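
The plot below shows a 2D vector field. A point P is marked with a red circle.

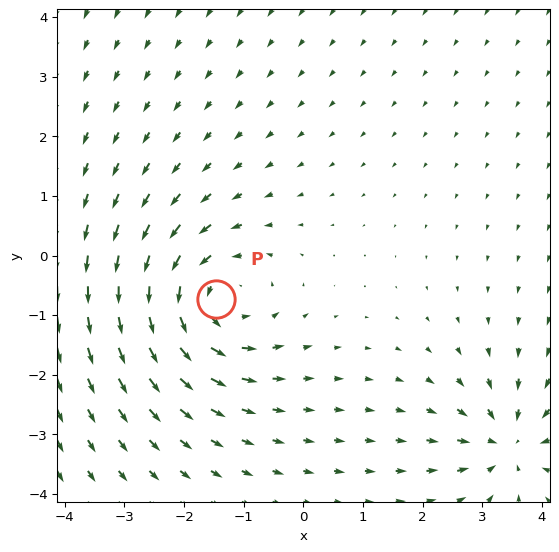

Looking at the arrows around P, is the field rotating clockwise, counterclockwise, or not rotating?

counterclockwise

Near P at (-1.5, -0.7) the arrows circulate counterclockwise. The curl (z-component) there is about +4; positive curl means counterclockwise rotation.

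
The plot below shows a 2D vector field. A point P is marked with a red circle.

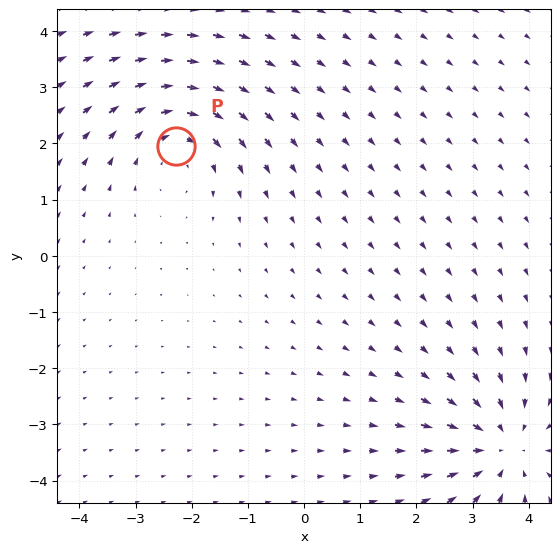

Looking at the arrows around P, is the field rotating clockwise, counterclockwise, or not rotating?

Near P at (-2.3, 2.0) the arrows circulate clockwise. The curl (z-component) there is about -3; negative curl means clockwise rotation.

clockwise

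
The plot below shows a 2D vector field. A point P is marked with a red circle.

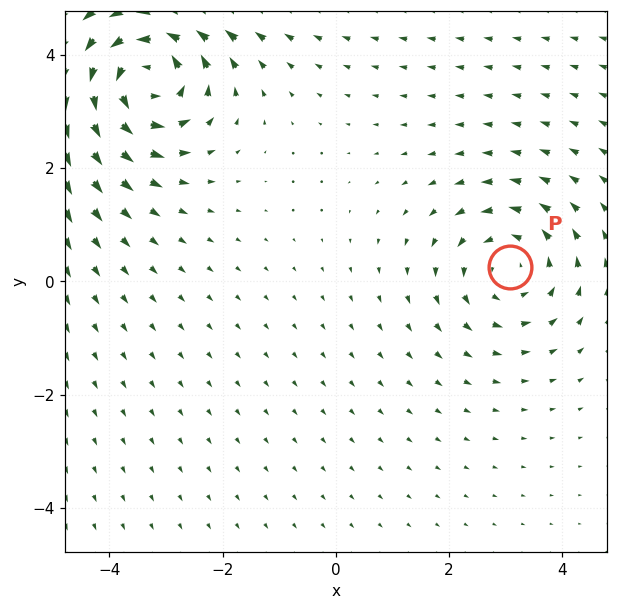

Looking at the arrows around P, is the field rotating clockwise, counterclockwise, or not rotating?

Near P at (3.1, 0.2) the arrows circulate counterclockwise. The curl (z-component) there is about +3; positive curl means counterclockwise rotation.

counterclockwise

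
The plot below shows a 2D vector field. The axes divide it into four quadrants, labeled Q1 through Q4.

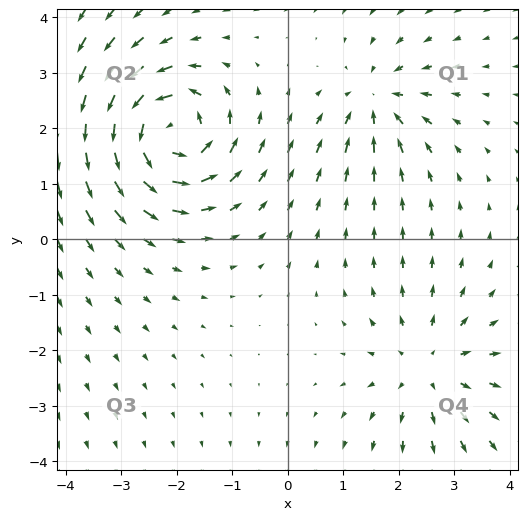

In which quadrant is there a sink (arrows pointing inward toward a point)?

The sink sits at approximately (1.6, 2.5), which lies in quadrant Q1. The divergence there is about -4, negative as expected for a sink.

Q1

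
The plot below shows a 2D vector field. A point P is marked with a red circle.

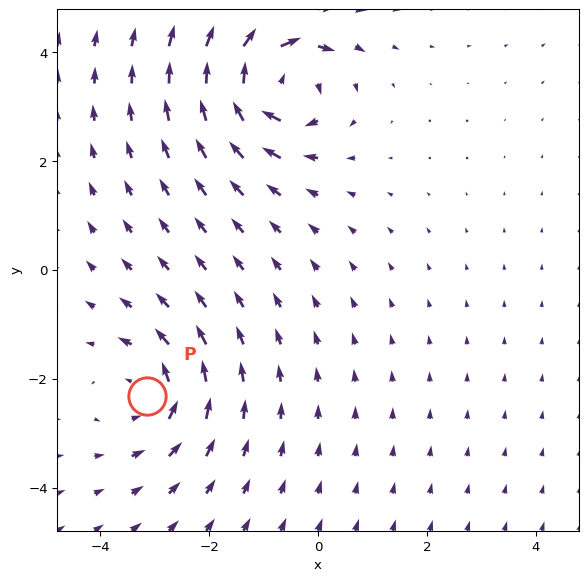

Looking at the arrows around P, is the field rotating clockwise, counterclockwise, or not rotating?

counterclockwise

Near P at (-3.1, -2.3) the arrows circulate counterclockwise. The curl (z-component) there is about +4; positive curl means counterclockwise rotation.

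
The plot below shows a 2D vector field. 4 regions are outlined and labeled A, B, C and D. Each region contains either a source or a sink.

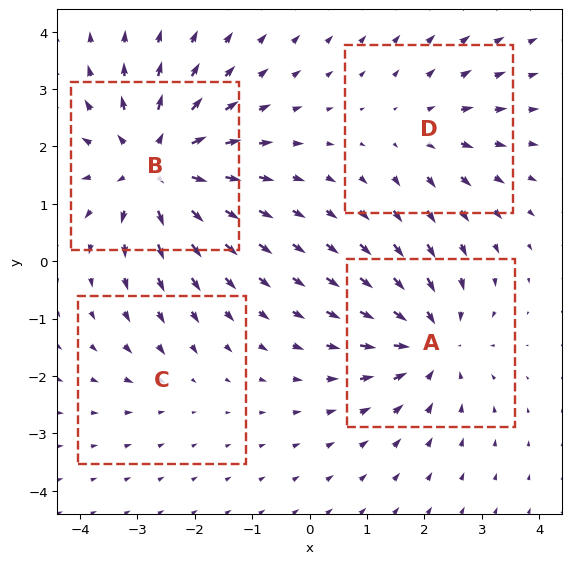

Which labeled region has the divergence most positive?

Divergence at each region's feature centre — A: about -5, B: about +7, C: about -2, D: about +3. Region B is most positive.

B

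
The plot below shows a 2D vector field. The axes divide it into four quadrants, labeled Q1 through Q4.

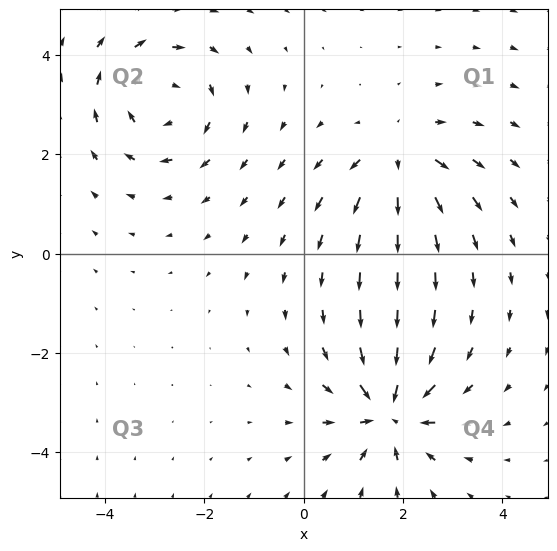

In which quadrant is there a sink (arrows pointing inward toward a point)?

Q4

The sink sits at approximately (1.7, -3.2), which lies in quadrant Q4. The divergence there is about -6, negative as expected for a sink.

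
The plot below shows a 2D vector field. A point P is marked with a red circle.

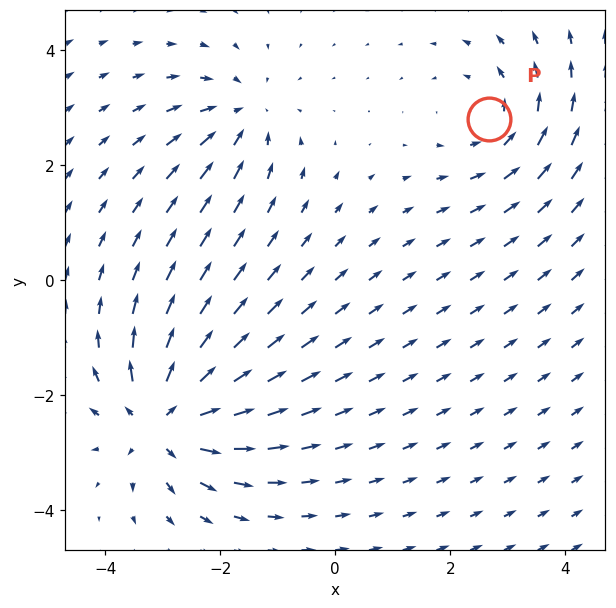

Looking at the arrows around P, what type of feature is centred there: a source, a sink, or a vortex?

vortex

At P (2.7, 2.8) the arrows circulate counterclockwise. Divergence ≈0, curl about +3 — near-zero divergence with nonzero curl is a vortex.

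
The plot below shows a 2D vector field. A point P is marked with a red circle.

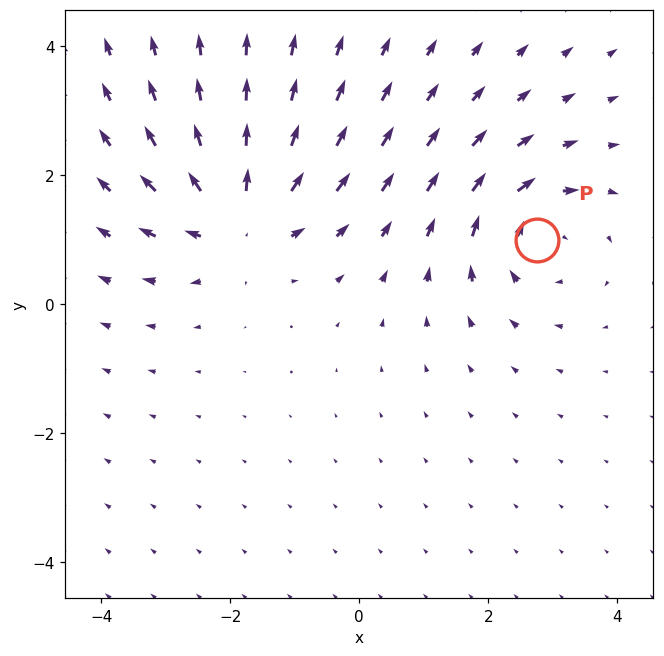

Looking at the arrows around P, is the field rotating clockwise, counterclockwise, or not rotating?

Near P at (2.8, 1.0) the arrows circulate clockwise. The curl (z-component) there is about -4; negative curl means clockwise rotation.

clockwise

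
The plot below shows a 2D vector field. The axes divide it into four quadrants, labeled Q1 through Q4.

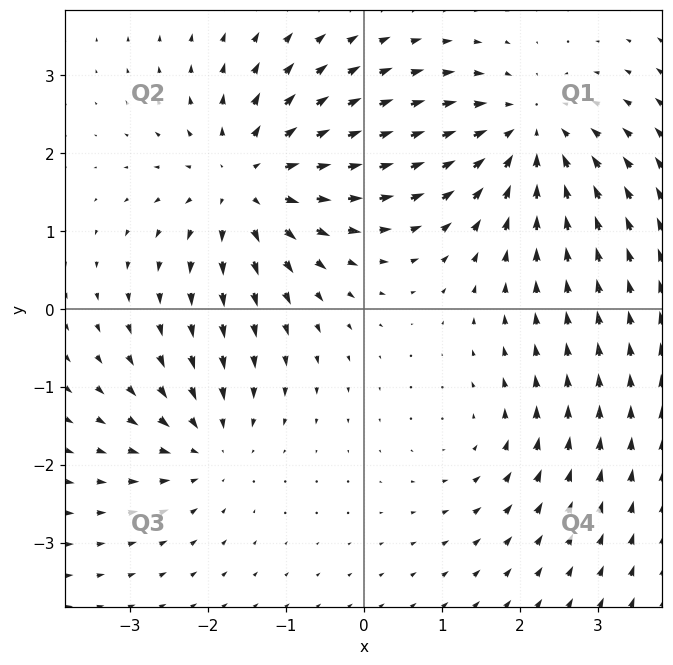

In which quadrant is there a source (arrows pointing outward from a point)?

Q2

The source sits at approximately (-1.5, 1.6), which lies in quadrant Q2. The divergence there is about +5, positive as expected for a source.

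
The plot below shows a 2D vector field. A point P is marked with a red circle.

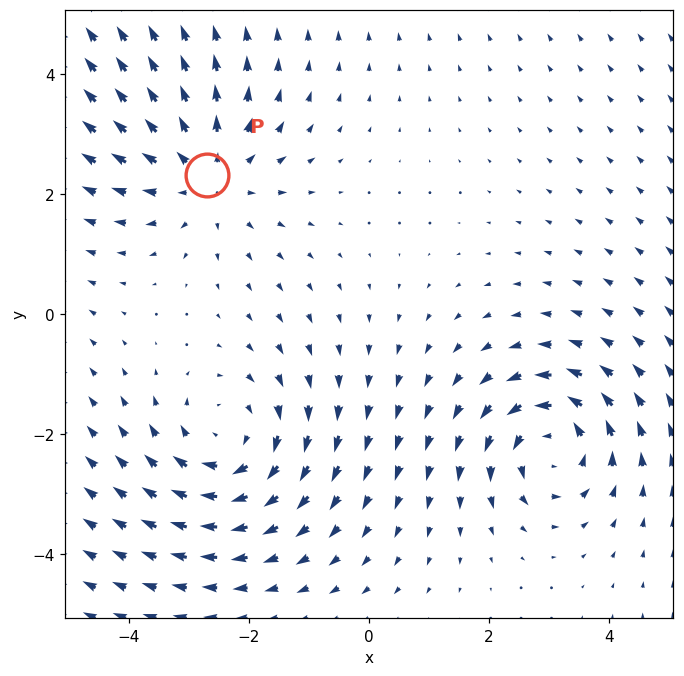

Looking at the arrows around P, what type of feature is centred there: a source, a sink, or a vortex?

source

At P (-2.7, 2.3) the arrows spread outward. Divergence about +3, curl ≈0 — positive divergence with near-zero curl is a source.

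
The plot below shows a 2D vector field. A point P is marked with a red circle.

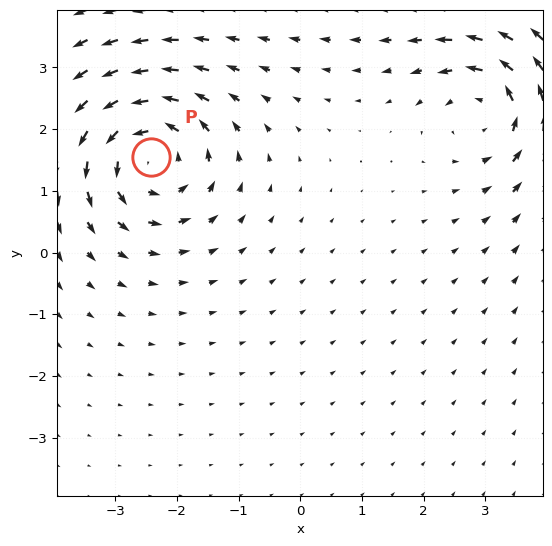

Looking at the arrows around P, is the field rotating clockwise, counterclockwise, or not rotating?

Near P at (-2.4, 1.5) the arrows circulate counterclockwise. The curl (z-component) there is about +4; positive curl means counterclockwise rotation.

counterclockwise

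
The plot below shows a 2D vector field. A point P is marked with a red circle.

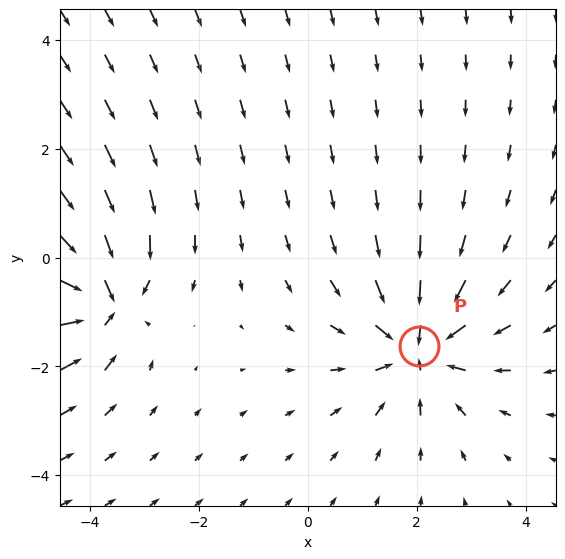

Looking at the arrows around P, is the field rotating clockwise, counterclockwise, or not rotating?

Near P at (2.0, -1.6) the arrows show no circulation. The curl there is ≈0.

not rotating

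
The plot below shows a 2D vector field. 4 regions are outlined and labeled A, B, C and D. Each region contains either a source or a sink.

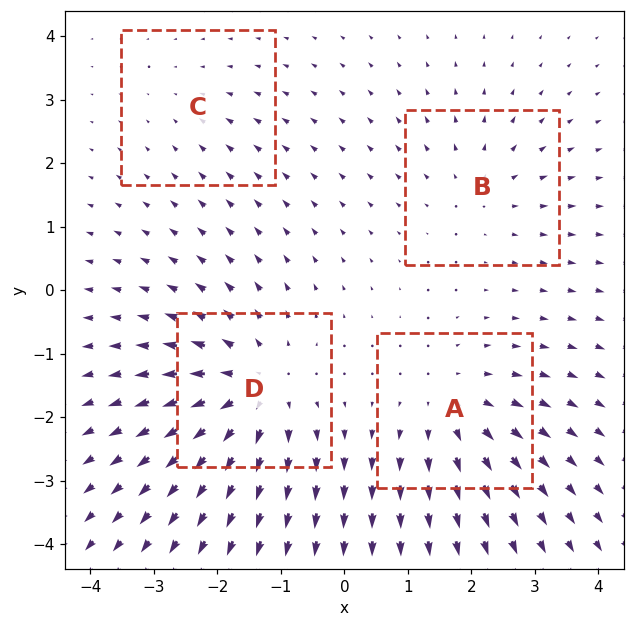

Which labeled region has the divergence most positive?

Divergence at each region's feature centre — A: about +4, B: about +3, C: about -2, D: about +6. Region D is most positive.

D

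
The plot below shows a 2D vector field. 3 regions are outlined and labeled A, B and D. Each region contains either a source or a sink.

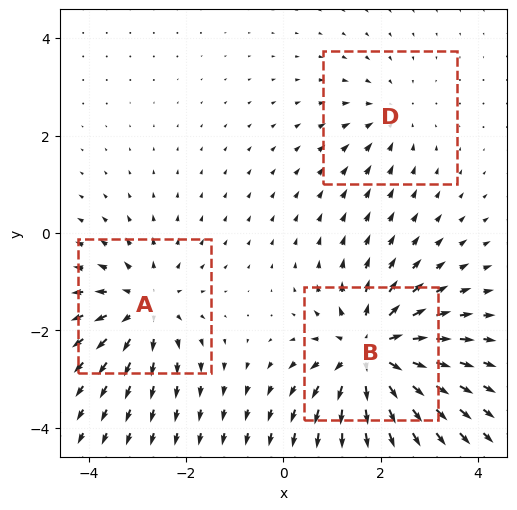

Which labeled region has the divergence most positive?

Divergence at each region's feature centre — A: about +3, B: about +5, D: about -2. Region B is most positive.

B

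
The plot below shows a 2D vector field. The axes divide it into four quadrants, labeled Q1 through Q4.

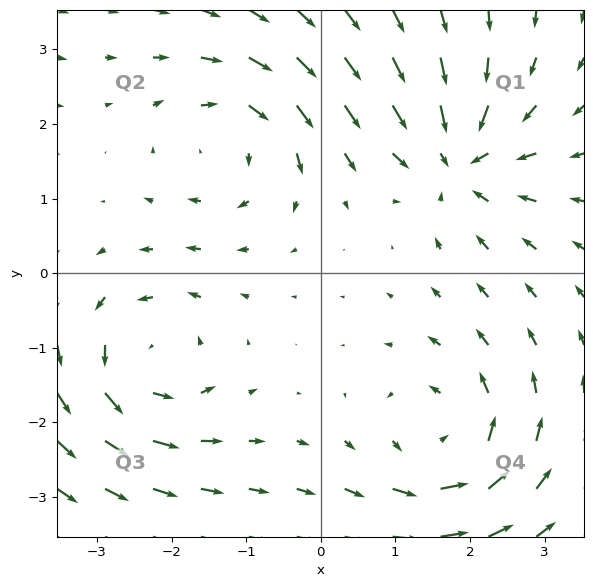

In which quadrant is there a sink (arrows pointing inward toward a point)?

The sink sits at approximately (1.8, 1.5), which lies in quadrant Q1. The divergence there is about -4, negative as expected for a sink.

Q1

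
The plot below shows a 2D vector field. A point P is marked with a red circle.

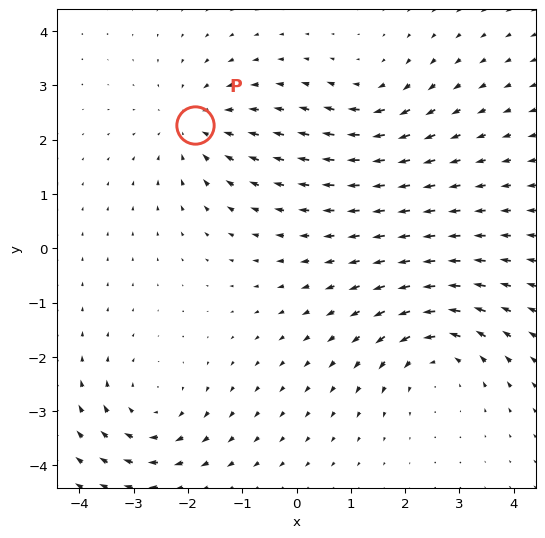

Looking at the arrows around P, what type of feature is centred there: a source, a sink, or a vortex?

At P (-1.9, 2.3) the arrows converge inward. Divergence about -4, curl ≈0 — negative divergence with near-zero curl is a sink.

sink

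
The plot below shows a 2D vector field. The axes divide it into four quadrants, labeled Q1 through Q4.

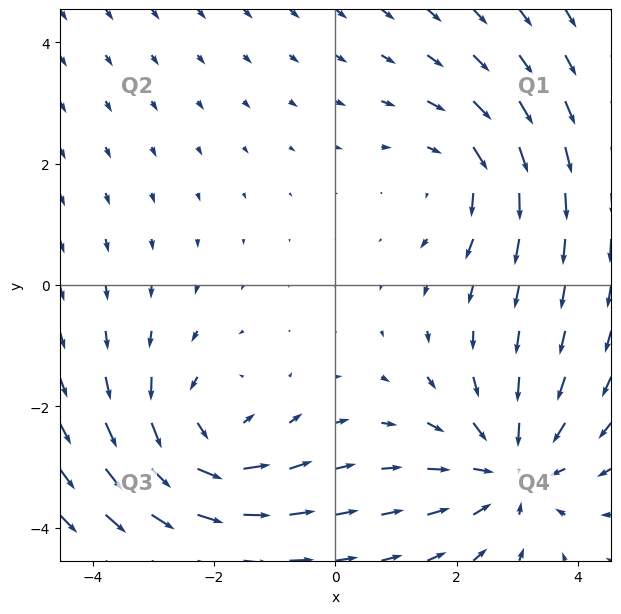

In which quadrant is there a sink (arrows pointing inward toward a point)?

Q4

The sink sits at approximately (2.9, -3.0), which lies in quadrant Q4. The divergence there is about -3, negative as expected for a sink.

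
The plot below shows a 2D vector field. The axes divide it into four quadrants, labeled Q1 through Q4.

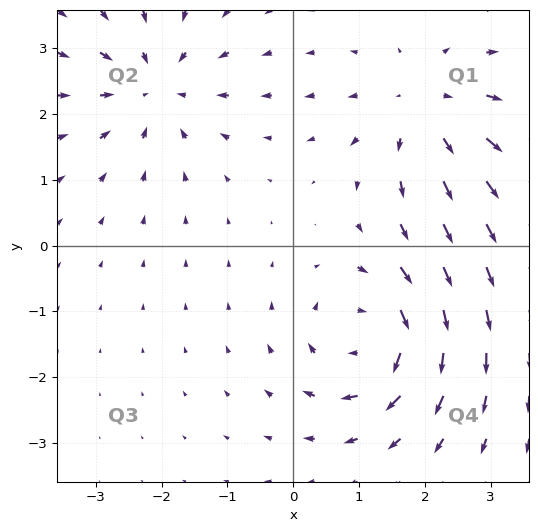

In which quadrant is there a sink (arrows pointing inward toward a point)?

Q2

The sink sits at approximately (-2.1, 2.4), which lies in quadrant Q2. The divergence there is about -5, negative as expected for a sink.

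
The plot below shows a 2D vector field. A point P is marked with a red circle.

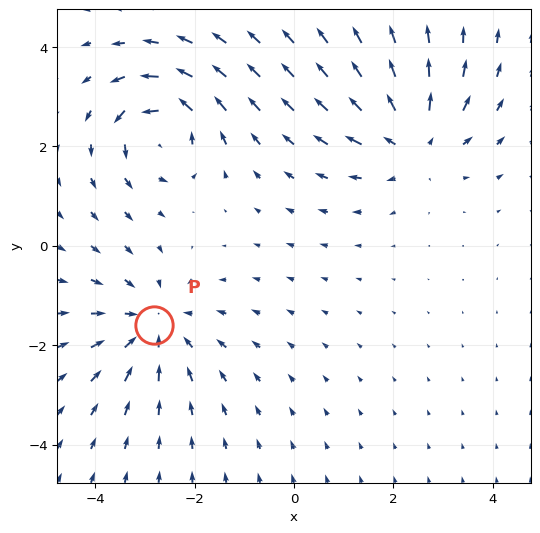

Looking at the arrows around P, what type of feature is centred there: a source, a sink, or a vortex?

At P (-2.8, -1.6) the arrows converge inward. Divergence about -4, curl ≈0 — negative divergence with near-zero curl is a sink.

sink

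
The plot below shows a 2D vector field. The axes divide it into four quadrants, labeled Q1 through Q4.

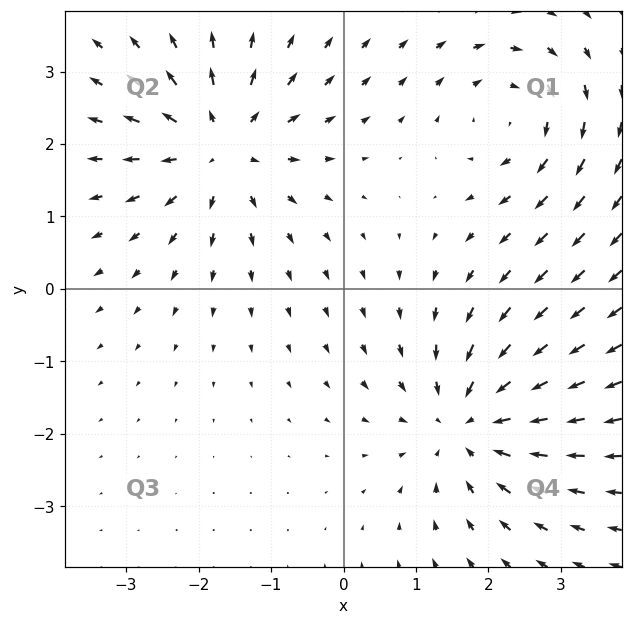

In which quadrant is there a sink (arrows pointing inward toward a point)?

The sink sits at approximately (1.7, -1.9), which lies in quadrant Q4. The divergence there is about -4, negative as expected for a sink.

Q4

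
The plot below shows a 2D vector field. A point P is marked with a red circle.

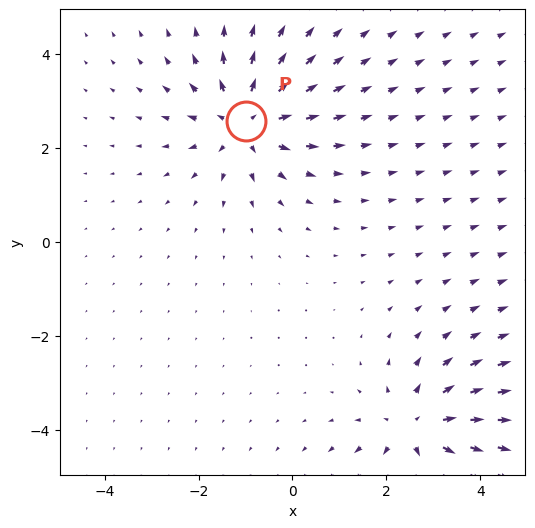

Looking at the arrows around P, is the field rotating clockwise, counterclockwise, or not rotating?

Near P at (-1.0, 2.6) the arrows show no circulation. The curl there is ≈0.

not rotating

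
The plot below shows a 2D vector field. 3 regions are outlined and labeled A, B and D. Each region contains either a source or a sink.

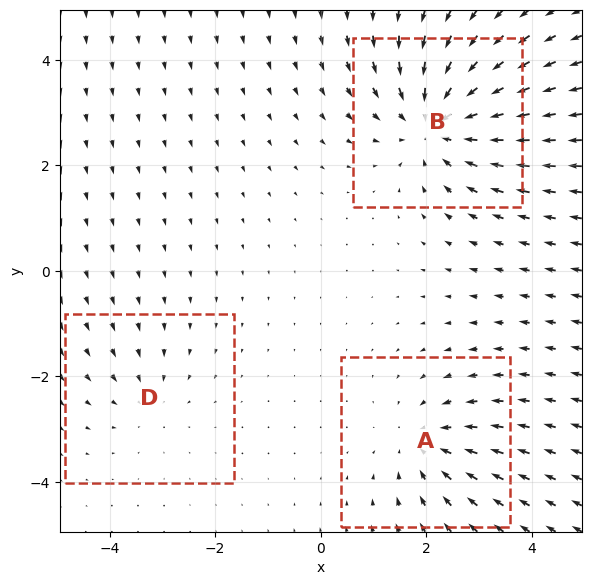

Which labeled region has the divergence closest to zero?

D

Divergence at each region's feature centre — A: about -3, B: about -5, D: about -2. Region D is closest to zero.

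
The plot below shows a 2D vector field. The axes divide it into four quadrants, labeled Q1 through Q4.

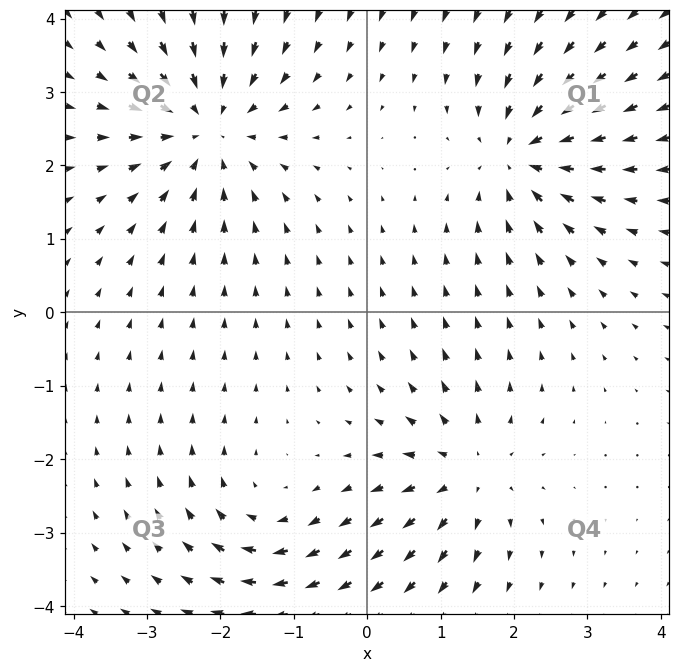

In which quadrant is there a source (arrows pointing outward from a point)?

The source sits at approximately (1.4, -2.2), which lies in quadrant Q4. The divergence there is about +4, positive as expected for a source.

Q4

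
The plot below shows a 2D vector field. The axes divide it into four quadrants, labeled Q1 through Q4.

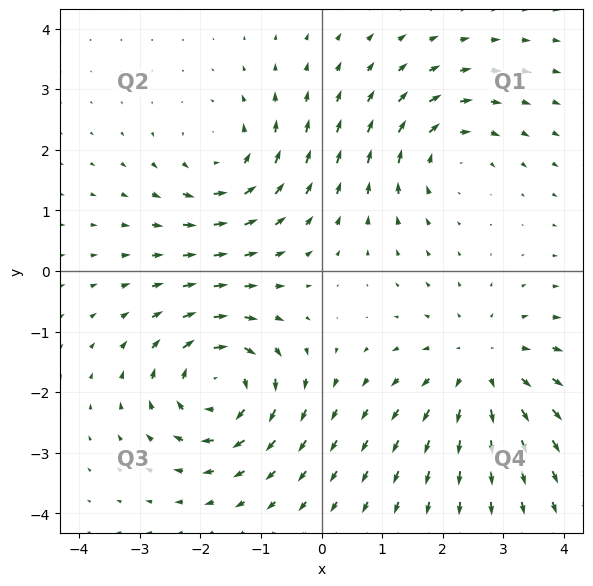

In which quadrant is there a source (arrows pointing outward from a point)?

The source sits at approximately (2.6, -1.6), which lies in quadrant Q4. The divergence there is about +4, positive as expected for a source.

Q4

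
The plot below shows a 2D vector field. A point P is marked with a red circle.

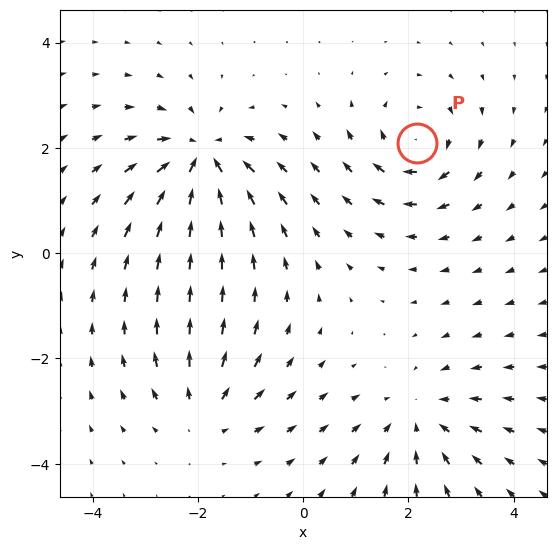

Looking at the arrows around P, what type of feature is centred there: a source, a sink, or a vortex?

vortex

At P (2.2, 2.1) the arrows circulate clockwise. Divergence ≈0, curl about -5 — near-zero divergence with nonzero curl is a vortex.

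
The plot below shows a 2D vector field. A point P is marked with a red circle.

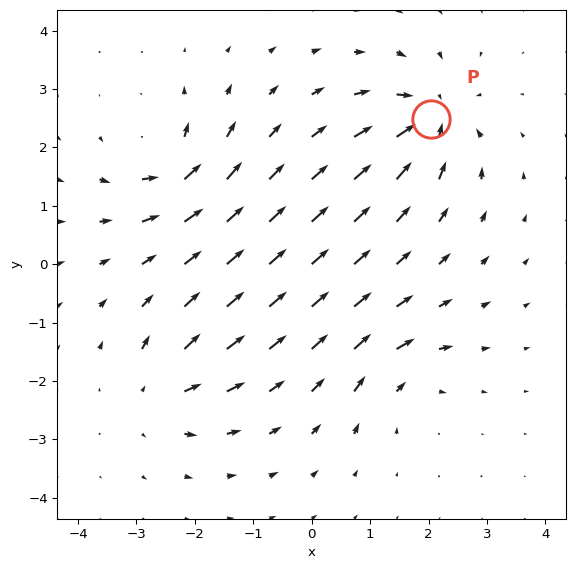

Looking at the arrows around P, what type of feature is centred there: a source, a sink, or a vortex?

At P (2.0, 2.5) the arrows converge inward. Divergence about -7, curl ≈0 — negative divergence with near-zero curl is a sink.

sink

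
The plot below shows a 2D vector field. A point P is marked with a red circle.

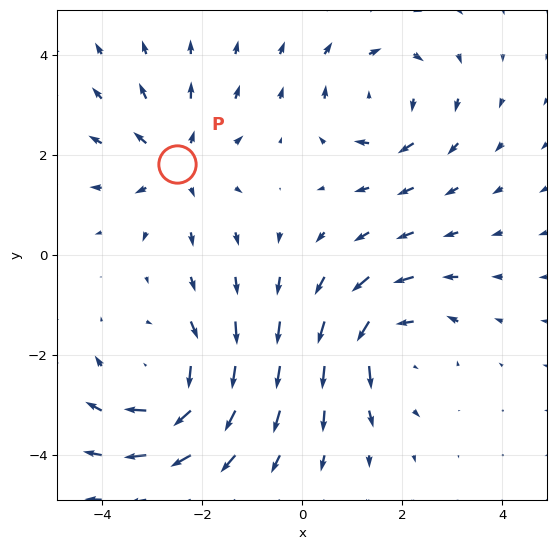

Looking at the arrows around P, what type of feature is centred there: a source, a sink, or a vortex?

At P (-2.5, 1.8) the arrows spread outward. Divergence about +3, curl ≈0 — positive divergence with near-zero curl is a source.

source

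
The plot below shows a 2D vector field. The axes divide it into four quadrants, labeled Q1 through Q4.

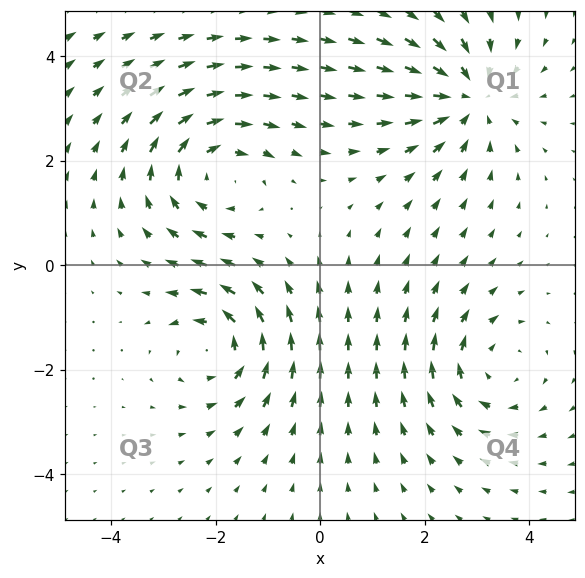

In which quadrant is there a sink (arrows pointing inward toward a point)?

The sink sits at approximately (2.8, 3.2), which lies in quadrant Q1. The divergence there is about -5, negative as expected for a sink.

Q1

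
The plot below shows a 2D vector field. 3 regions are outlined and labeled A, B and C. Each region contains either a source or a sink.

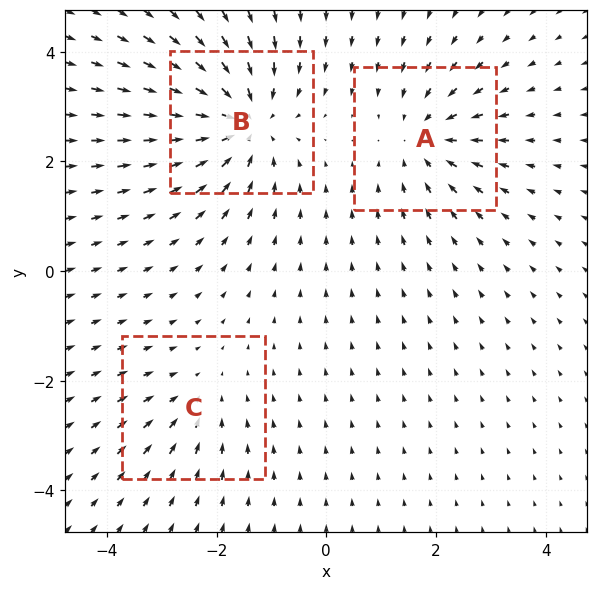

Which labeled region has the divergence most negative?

Divergence at each region's feature centre — A: about -3, B: about -5, C: about -2. Region B is most negative.

B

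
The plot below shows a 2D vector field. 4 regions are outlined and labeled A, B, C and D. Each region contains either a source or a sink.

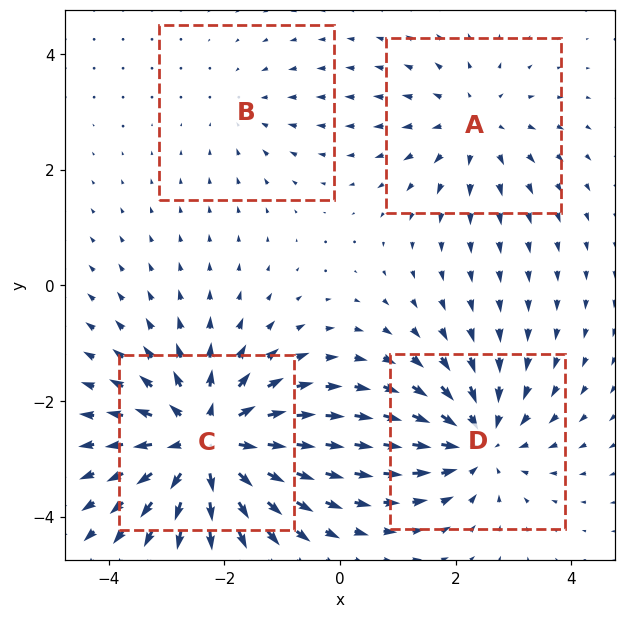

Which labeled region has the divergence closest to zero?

B

Divergence at each region's feature centre — A: about +3, B: about -2, C: about +7, D: about -5. Region B is closest to zero.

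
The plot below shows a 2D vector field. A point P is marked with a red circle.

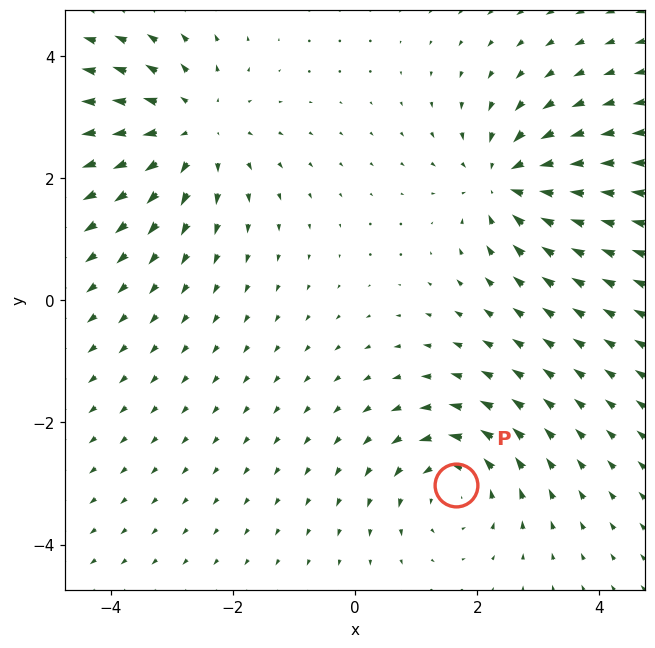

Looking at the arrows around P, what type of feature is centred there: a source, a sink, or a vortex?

At P (1.7, -3.0) the arrows circulate counterclockwise. Divergence ≈0, curl about +3 — near-zero divergence with nonzero curl is a vortex.

vortex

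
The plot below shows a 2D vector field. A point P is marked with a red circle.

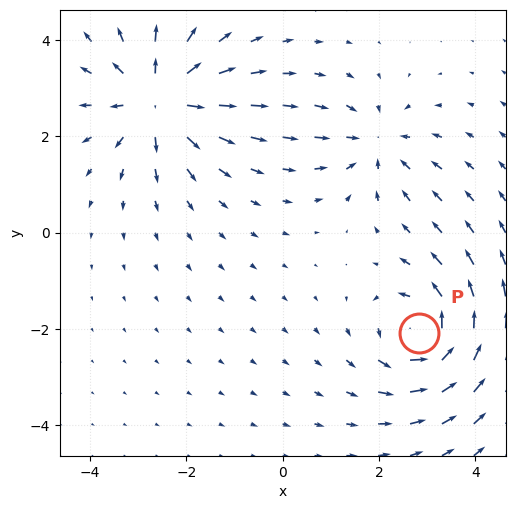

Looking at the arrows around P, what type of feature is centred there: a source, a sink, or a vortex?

vortex

At P (2.8, -2.1) the arrows circulate counterclockwise. Divergence ≈0, curl about +6 — near-zero divergence with nonzero curl is a vortex.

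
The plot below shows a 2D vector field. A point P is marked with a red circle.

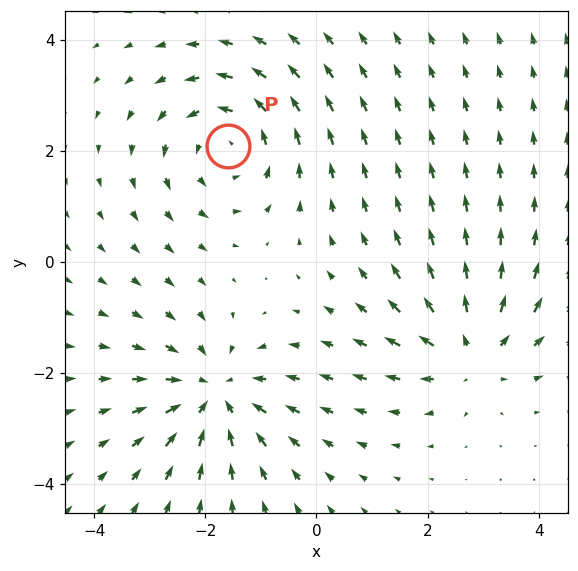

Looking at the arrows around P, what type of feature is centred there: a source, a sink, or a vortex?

vortex

At P (-1.6, 2.1) the arrows circulate counterclockwise. Divergence ≈0, curl about +4 — near-zero divergence with nonzero curl is a vortex.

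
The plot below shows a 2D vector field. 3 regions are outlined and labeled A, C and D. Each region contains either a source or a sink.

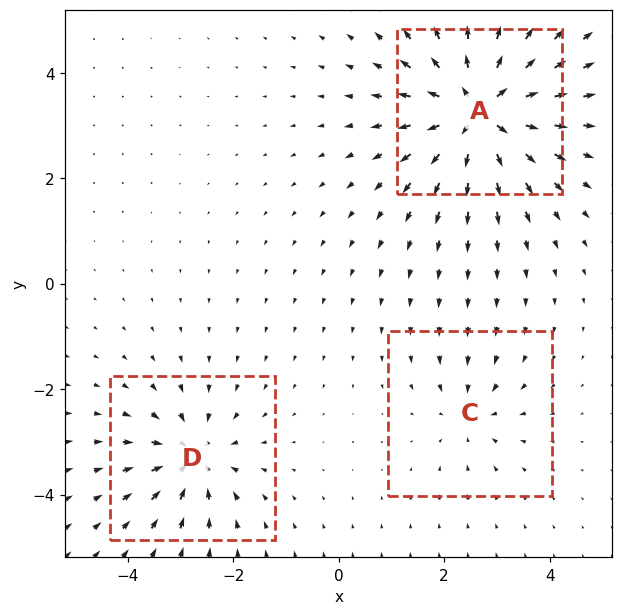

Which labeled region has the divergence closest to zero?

Divergence at each region's feature centre — A: about +6, C: about -2, D: about -4. Region C is closest to zero.

C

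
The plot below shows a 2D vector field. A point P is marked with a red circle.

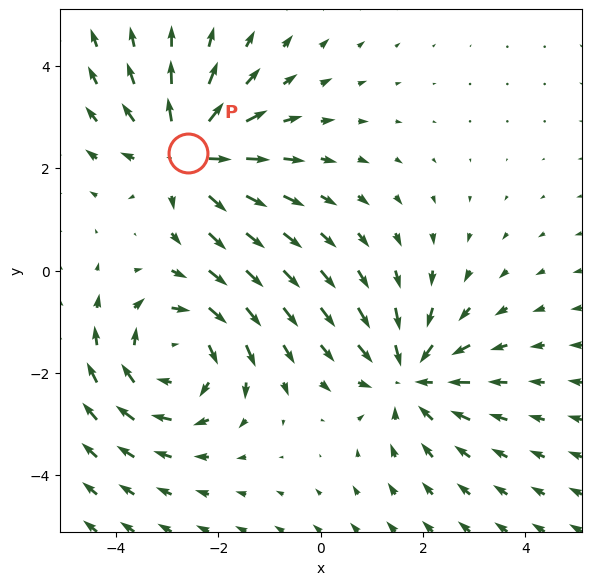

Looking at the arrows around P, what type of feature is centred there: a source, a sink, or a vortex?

At P (-2.6, 2.3) the arrows spread outward. Divergence about +5, curl ≈0 — positive divergence with near-zero curl is a source.

source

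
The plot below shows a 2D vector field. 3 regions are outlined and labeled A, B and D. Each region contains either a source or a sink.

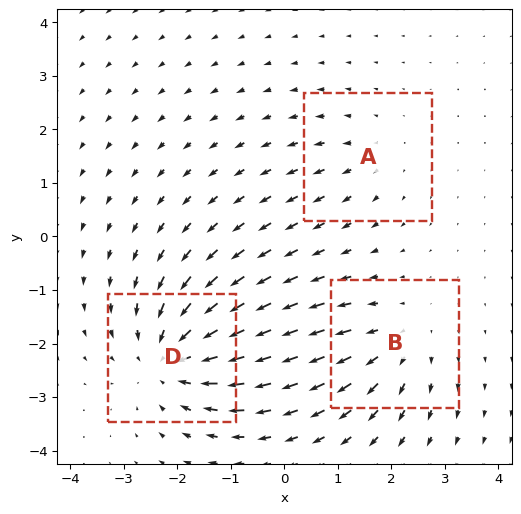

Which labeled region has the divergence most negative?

D

Divergence at each region's feature centre — A: about +2, B: about +3, D: about -5. Region D is most negative.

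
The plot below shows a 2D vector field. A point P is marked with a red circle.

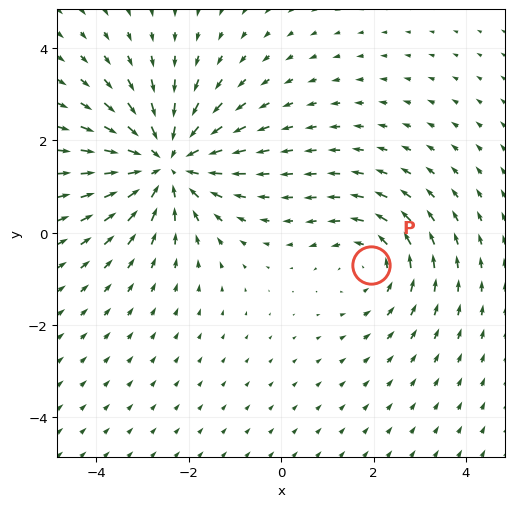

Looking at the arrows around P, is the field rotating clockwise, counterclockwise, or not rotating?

counterclockwise

Near P at (2.0, -0.7) the arrows circulate counterclockwise. The curl (z-component) there is about +2; positive curl means counterclockwise rotation.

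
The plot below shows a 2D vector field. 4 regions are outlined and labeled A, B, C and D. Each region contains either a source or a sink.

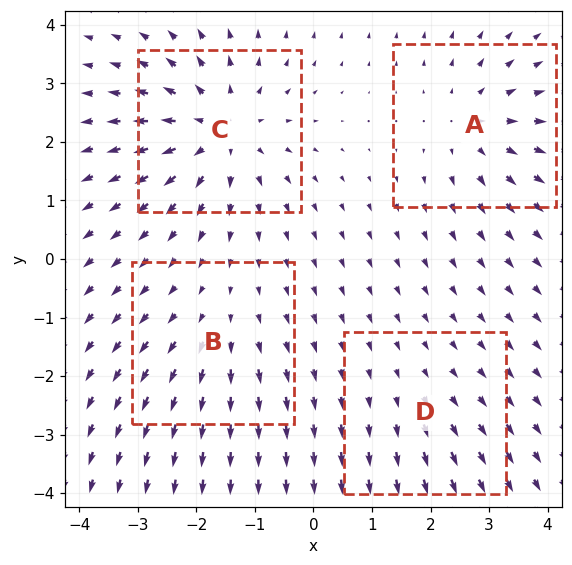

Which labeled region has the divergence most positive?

C

Divergence at each region's feature centre — A: about +4, B: about +3, C: about +6, D: about +2. Region C is most positive.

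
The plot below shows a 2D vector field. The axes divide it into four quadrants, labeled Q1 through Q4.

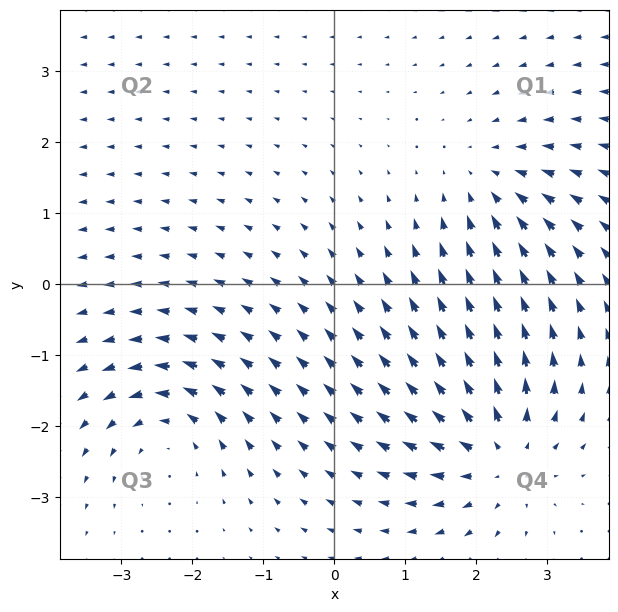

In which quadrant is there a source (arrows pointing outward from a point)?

Q4

The source sits at approximately (2.3, -2.4), which lies in quadrant Q4. The divergence there is about +6, positive as expected for a source.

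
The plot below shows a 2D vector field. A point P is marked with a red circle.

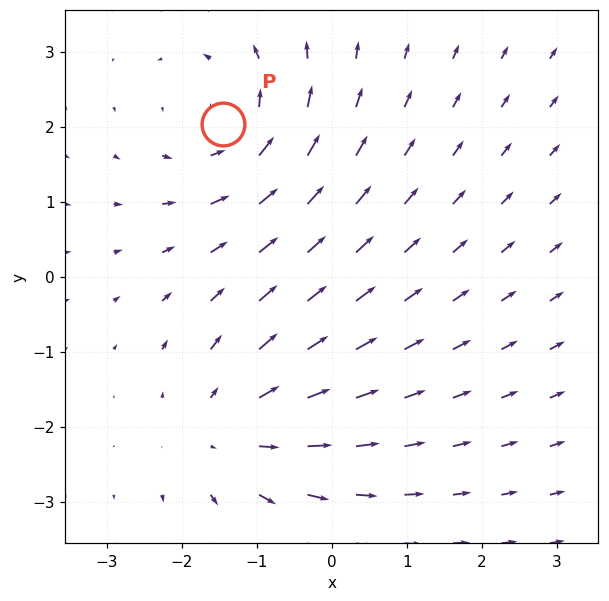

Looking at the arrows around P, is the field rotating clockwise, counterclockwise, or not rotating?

counterclockwise

Near P at (-1.4, 2.0) the arrows circulate counterclockwise. The curl (z-component) there is about +3; positive curl means counterclockwise rotation.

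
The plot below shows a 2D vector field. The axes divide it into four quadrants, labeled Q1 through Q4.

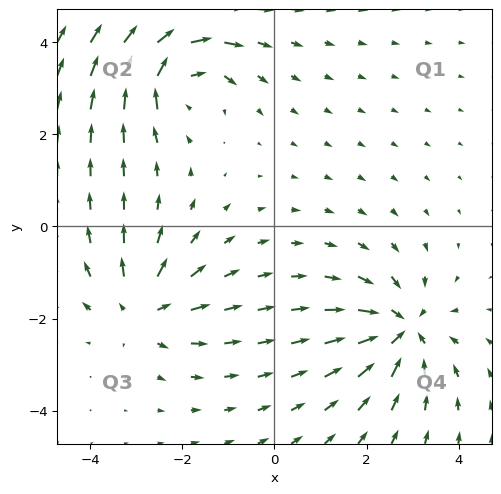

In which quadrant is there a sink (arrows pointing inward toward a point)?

The sink sits at approximately (2.8, -2.3), which lies in quadrant Q4. The divergence there is about -5, negative as expected for a sink.

Q4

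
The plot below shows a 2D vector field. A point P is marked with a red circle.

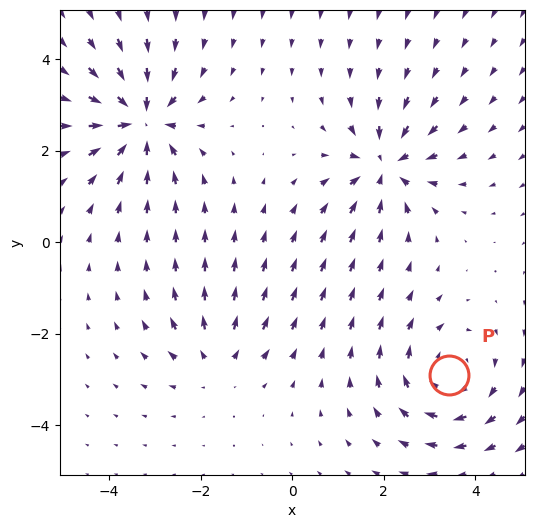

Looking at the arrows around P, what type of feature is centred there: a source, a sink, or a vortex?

vortex

At P (3.4, -2.9) the arrows circulate clockwise. Divergence ≈0, curl about -4 — near-zero divergence with nonzero curl is a vortex.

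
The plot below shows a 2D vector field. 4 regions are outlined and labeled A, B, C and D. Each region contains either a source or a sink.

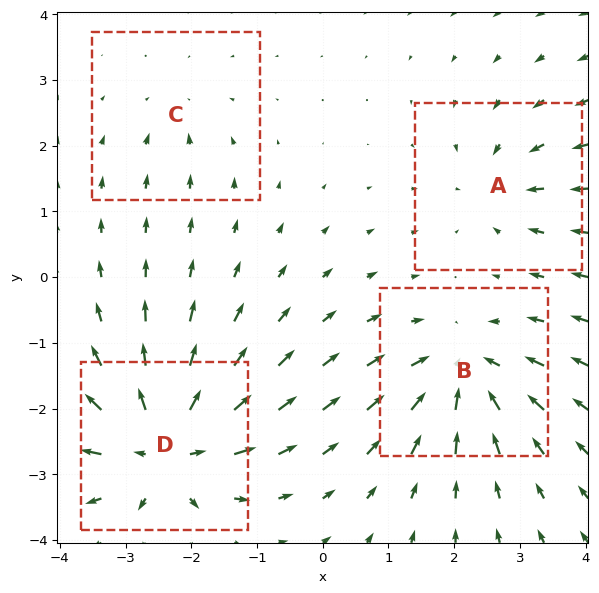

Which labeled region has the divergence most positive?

Divergence at each region's feature centre — A: about -4, B: about -6, C: about -3, D: about +8. Region D is most positive.

D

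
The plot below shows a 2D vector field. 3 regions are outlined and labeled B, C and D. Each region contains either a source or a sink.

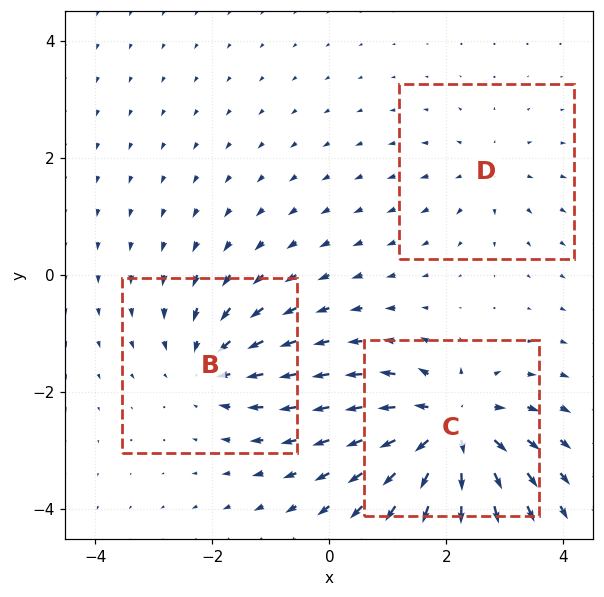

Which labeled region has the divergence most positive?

Divergence at each region's feature centre — B: about -4, C: about +6, D: about +2. Region C is most positive.

C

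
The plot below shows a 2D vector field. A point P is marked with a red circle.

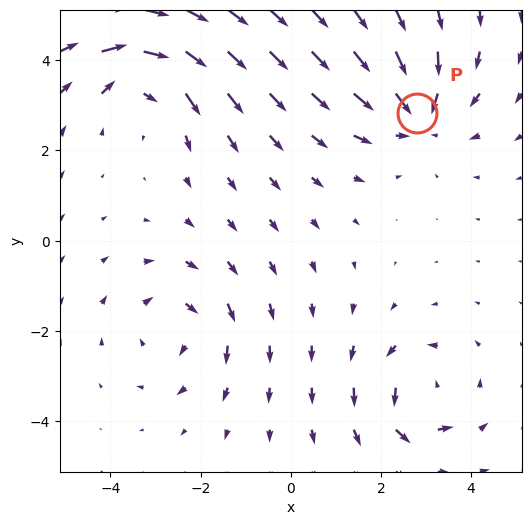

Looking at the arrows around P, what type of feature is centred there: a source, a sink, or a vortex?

sink

At P (2.8, 2.8) the arrows converge inward. Divergence about -4, curl ≈0 — negative divergence with near-zero curl is a sink.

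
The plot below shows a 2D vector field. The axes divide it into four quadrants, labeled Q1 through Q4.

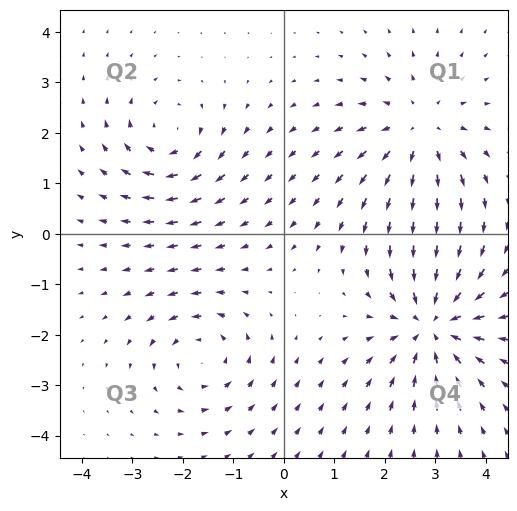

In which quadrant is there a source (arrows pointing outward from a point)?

The source sits at approximately (2.7, 2.0), which lies in quadrant Q1. The divergence there is about +3, positive as expected for a source.

Q1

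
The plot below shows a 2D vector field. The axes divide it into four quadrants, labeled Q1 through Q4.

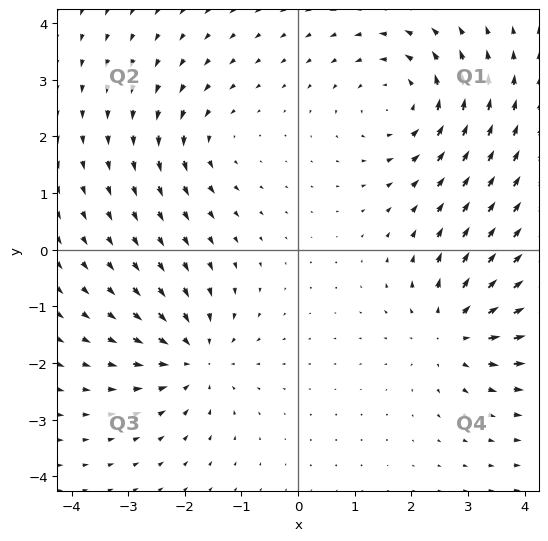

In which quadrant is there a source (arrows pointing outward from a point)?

The source sits at approximately (2.8, -1.4), which lies in quadrant Q4. The divergence there is about +5, positive as expected for a source.

Q4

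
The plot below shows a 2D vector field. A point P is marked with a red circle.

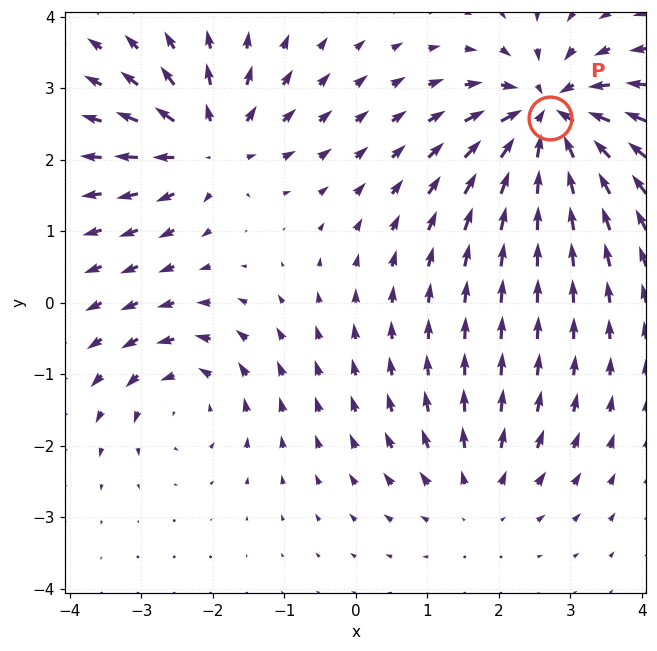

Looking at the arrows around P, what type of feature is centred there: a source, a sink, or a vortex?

sink

At P (2.7, 2.6) the arrows converge inward. Divergence about -7, curl ≈0 — negative divergence with near-zero curl is a sink.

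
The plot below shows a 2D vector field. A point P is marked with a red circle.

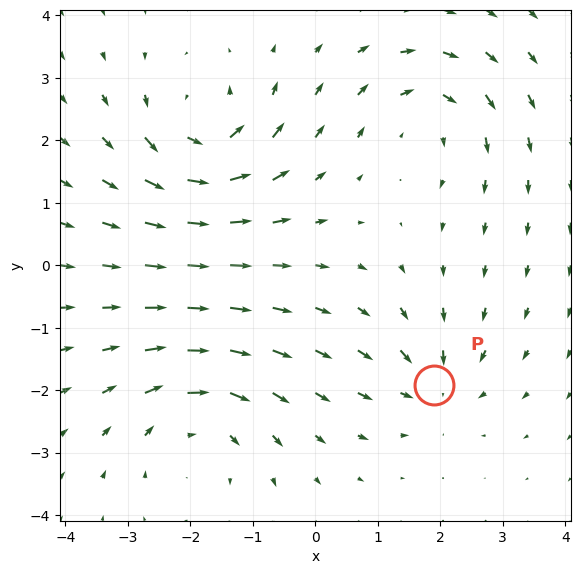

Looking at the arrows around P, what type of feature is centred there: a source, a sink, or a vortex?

sink

At P (1.9, -1.9) the arrows converge inward. Divergence about -4, curl ≈0 — negative divergence with near-zero curl is a sink.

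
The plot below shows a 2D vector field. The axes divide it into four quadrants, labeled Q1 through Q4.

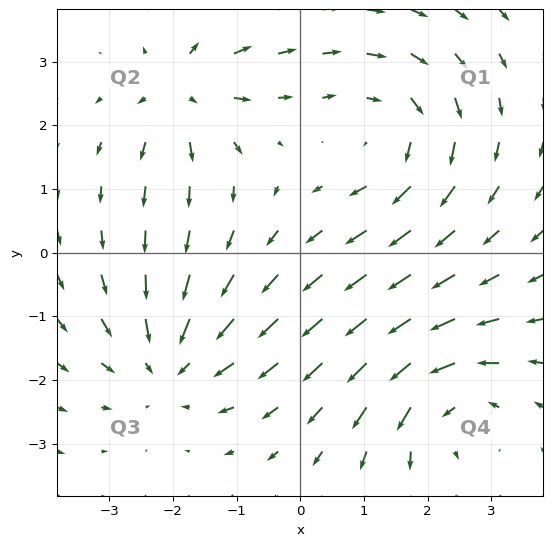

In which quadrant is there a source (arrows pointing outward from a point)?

Q2

The source sits at approximately (-1.9, 2.5), which lies in quadrant Q2. The divergence there is about +5, positive as expected for a source.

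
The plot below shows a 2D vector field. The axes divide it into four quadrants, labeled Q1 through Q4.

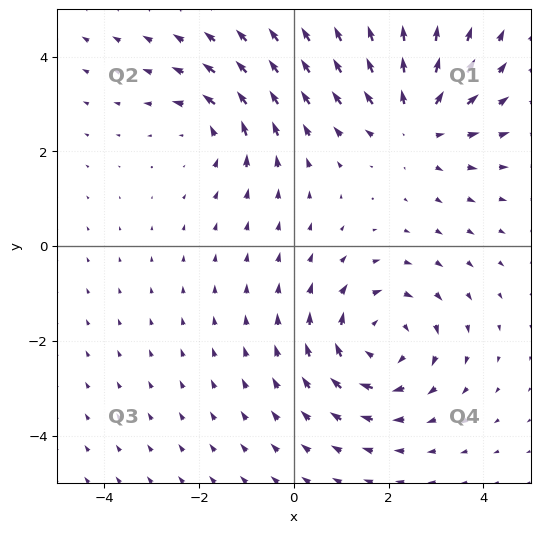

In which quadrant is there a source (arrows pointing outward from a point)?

The source sits at approximately (2.6, 2.6), which lies in quadrant Q1. The divergence there is about +4, positive as expected for a source.

Q1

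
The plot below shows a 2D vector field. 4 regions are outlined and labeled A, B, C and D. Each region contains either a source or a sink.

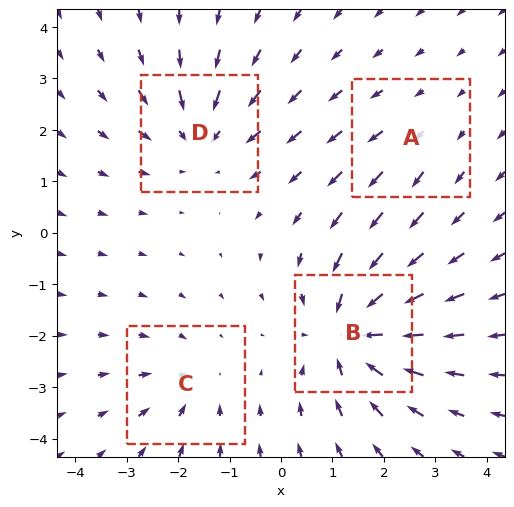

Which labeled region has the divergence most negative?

Divergence at each region's feature centre — A: about +2, B: about -6, C: about -3, D: about -4. Region B is most negative.

B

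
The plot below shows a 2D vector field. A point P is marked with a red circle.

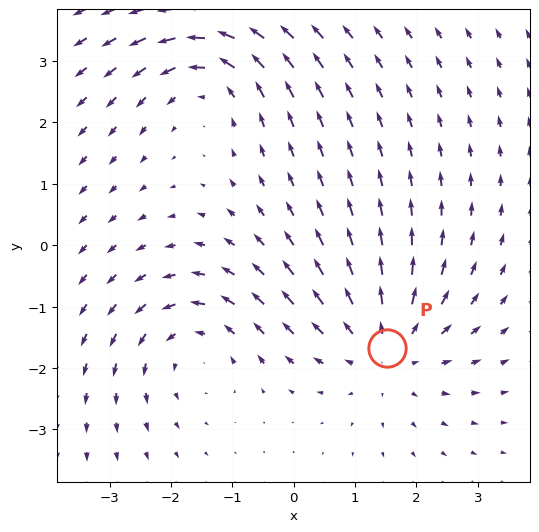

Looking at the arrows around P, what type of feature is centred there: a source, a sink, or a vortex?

source

At P (1.5, -1.7) the arrows spread outward. Divergence about +3, curl ≈0 — positive divergence with near-zero curl is a source.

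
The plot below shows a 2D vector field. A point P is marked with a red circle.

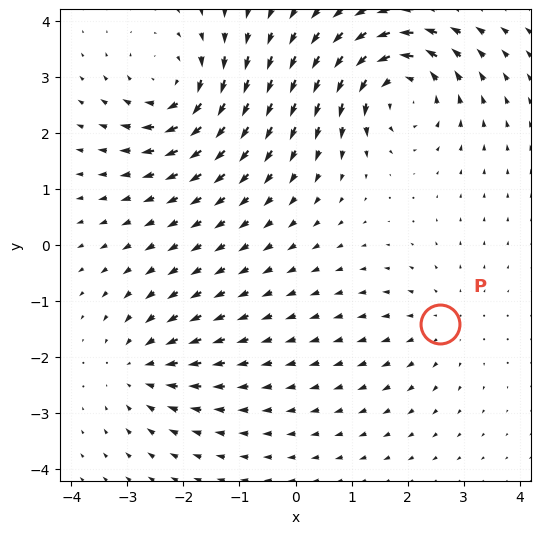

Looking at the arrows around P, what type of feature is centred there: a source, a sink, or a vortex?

source

At P (2.6, -1.4) the arrows spread outward. Divergence about +2, curl ≈0 — positive divergence with near-zero curl is a source.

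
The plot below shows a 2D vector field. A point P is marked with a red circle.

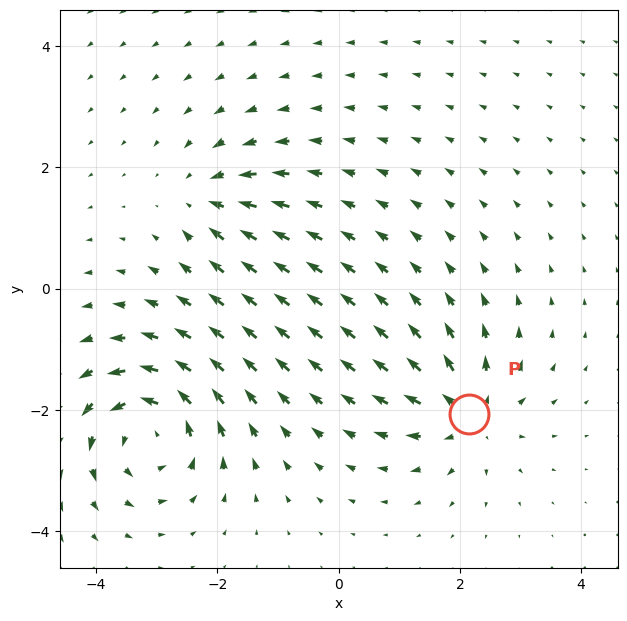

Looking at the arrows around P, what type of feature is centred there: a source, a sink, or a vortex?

source

At P (2.1, -2.1) the arrows spread outward. Divergence about +5, curl ≈0 — positive divergence with near-zero curl is a source.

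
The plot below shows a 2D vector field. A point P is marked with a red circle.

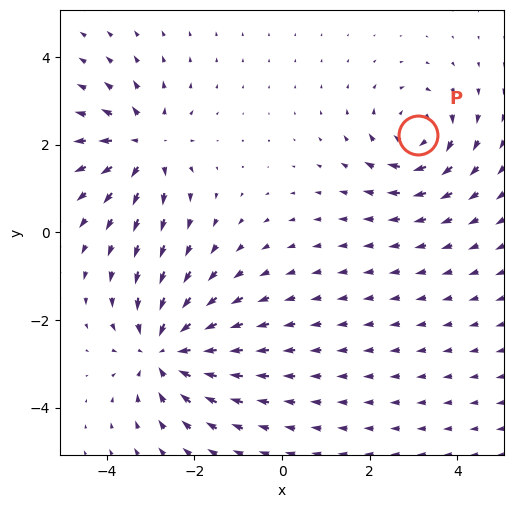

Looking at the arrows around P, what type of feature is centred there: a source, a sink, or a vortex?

At P (3.1, 2.2) the arrows circulate clockwise. Divergence ≈0, curl about -5 — near-zero divergence with nonzero curl is a vortex.

vortex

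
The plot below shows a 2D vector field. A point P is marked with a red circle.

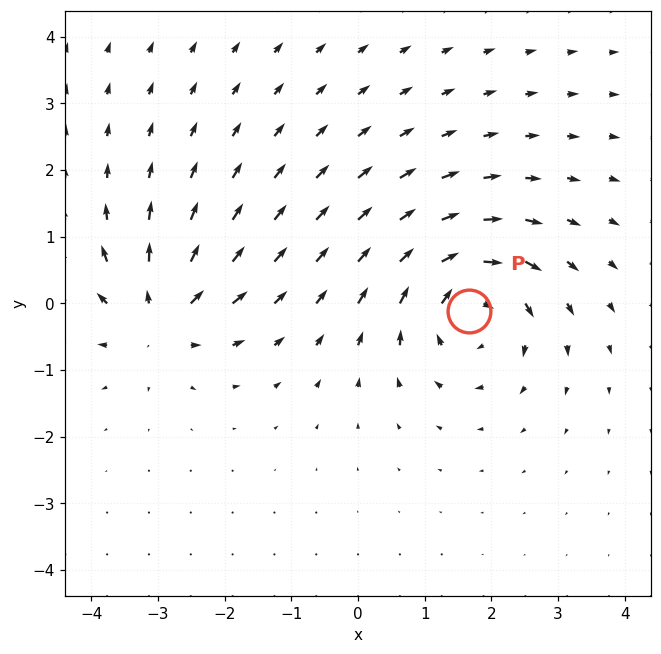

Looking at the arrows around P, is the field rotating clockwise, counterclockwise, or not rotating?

Near P at (1.7, -0.1) the arrows circulate clockwise. The curl (z-component) there is about -5; negative curl means clockwise rotation.

clockwise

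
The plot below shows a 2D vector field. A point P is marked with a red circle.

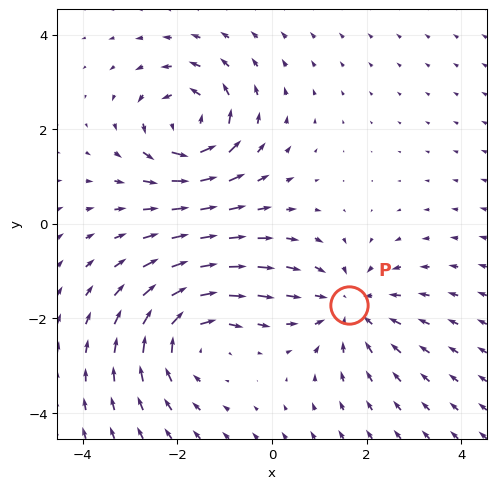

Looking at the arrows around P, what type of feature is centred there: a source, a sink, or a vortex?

sink

At P (1.6, -1.7) the arrows converge inward. Divergence about -4, curl ≈0 — negative divergence with near-zero curl is a sink.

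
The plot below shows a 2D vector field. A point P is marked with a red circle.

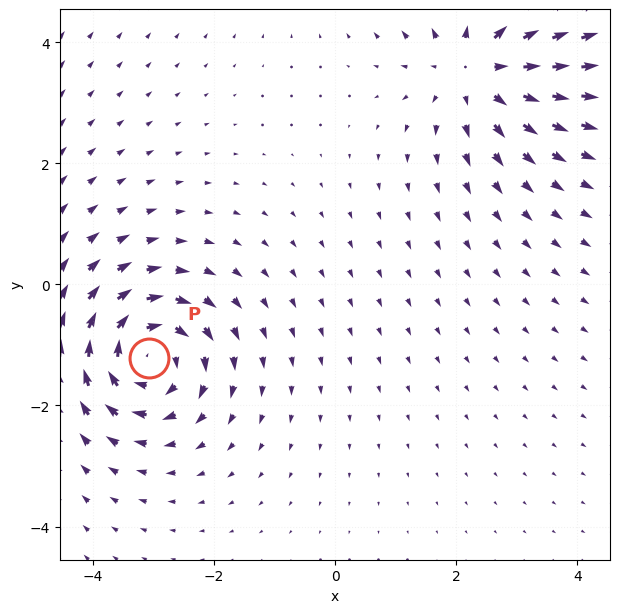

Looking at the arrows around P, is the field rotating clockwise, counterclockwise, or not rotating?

Near P at (-3.1, -1.2) the arrows circulate clockwise. The curl (z-component) there is about -6; negative curl means clockwise rotation.

clockwise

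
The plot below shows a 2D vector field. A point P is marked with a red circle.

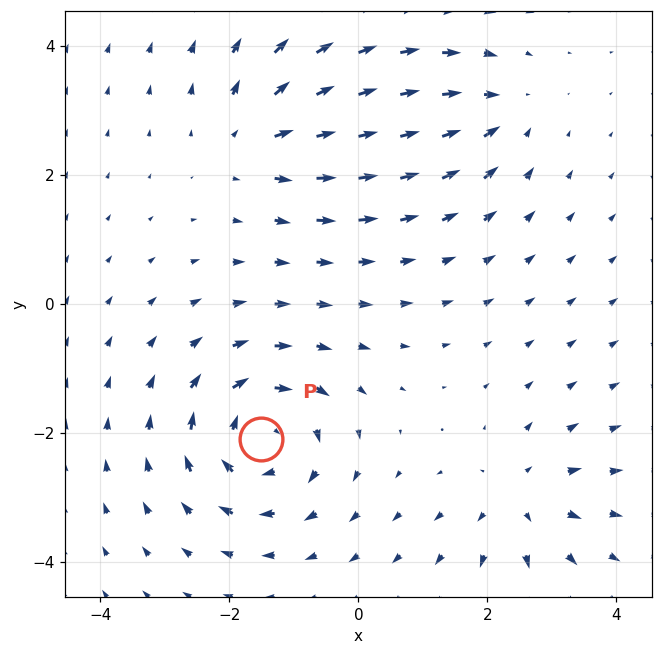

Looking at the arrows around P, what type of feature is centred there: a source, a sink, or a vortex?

At P (-1.5, -2.1) the arrows circulate clockwise. Divergence ≈0, curl about -6 — near-zero divergence with nonzero curl is a vortex.

vortex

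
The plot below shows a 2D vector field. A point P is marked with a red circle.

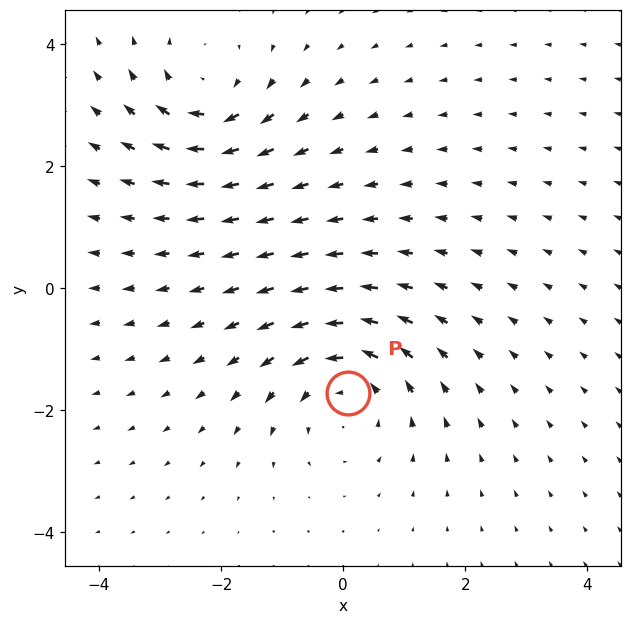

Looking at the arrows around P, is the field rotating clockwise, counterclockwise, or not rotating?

Near P at (0.1, -1.7) the arrows circulate counterclockwise. The curl (z-component) there is about +4; positive curl means counterclockwise rotation.

counterclockwise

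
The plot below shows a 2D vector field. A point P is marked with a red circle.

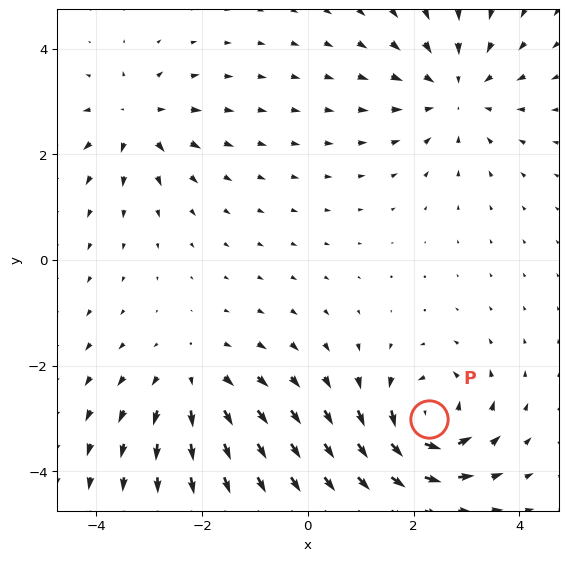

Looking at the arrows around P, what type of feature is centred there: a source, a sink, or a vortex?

vortex

At P (2.3, -3.0) the arrows circulate counterclockwise. Divergence ≈0, curl about +6 — near-zero divergence with nonzero curl is a vortex.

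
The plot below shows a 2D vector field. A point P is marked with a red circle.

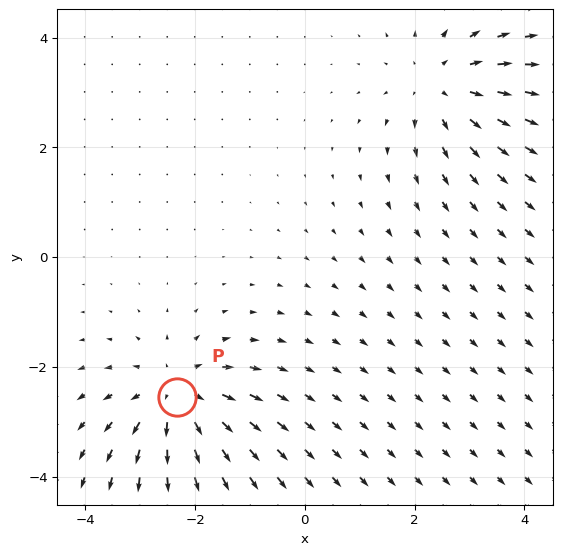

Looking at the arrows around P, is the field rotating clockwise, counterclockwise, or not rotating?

not rotating

Near P at (-2.3, -2.5) the arrows show no circulation. The curl there is ≈0.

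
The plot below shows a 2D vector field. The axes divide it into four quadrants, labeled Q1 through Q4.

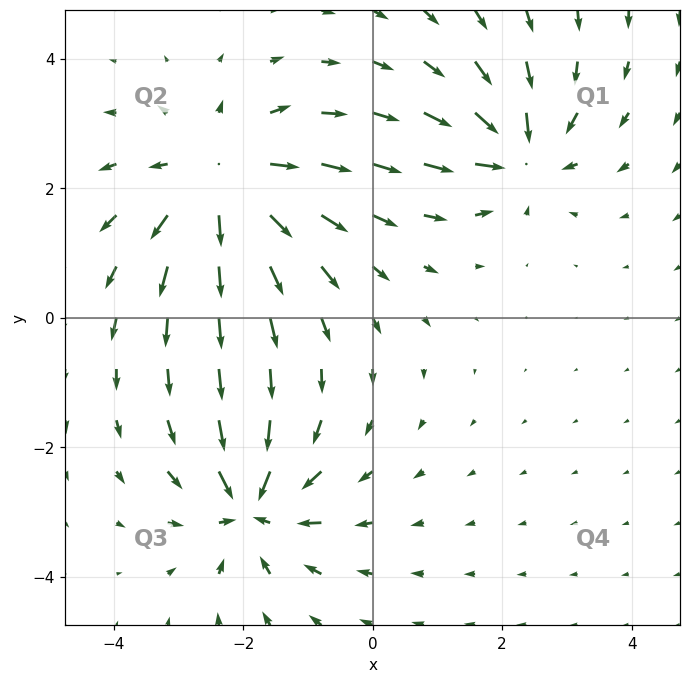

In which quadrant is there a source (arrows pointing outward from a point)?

Q2

The source sits at approximately (-2.3, 2.1), which lies in quadrant Q2. The divergence there is about +4, positive as expected for a source.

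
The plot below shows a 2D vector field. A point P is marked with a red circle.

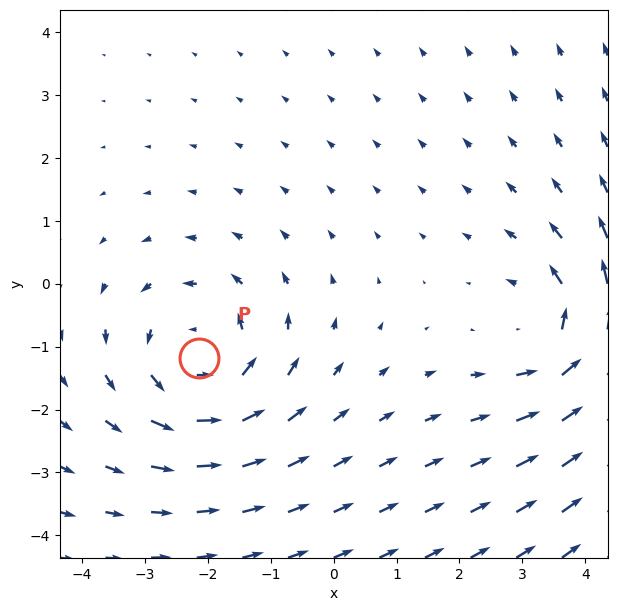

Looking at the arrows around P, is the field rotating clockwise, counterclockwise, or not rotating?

Near P at (-2.1, -1.2) the arrows circulate counterclockwise. The curl (z-component) there is about +3; positive curl means counterclockwise rotation.

counterclockwise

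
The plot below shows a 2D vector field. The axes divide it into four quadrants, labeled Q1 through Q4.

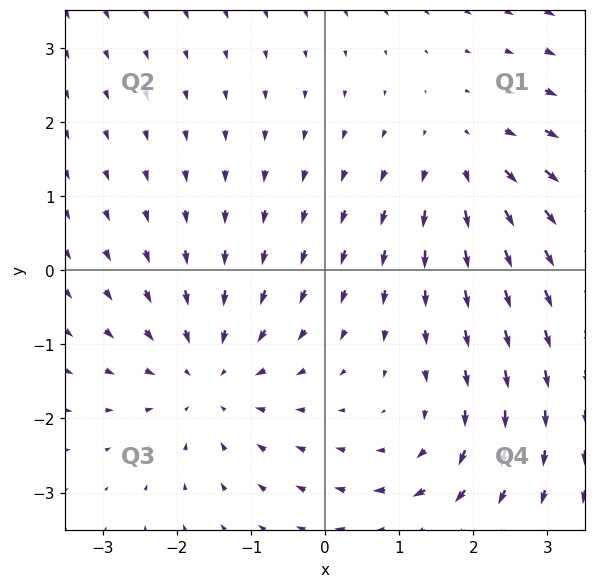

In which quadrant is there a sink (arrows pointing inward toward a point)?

The sink sits at approximately (-1.6, -1.4), which lies in quadrant Q3. The divergence there is about -3, negative as expected for a sink.

Q3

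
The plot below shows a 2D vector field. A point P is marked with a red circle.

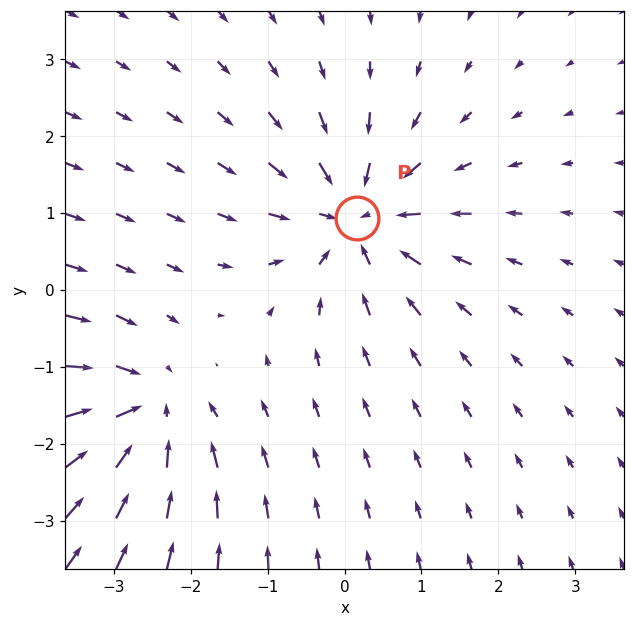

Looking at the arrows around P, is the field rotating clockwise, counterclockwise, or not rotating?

not rotating

Near P at (0.2, 0.9) the arrows show no circulation. The curl there is ≈0.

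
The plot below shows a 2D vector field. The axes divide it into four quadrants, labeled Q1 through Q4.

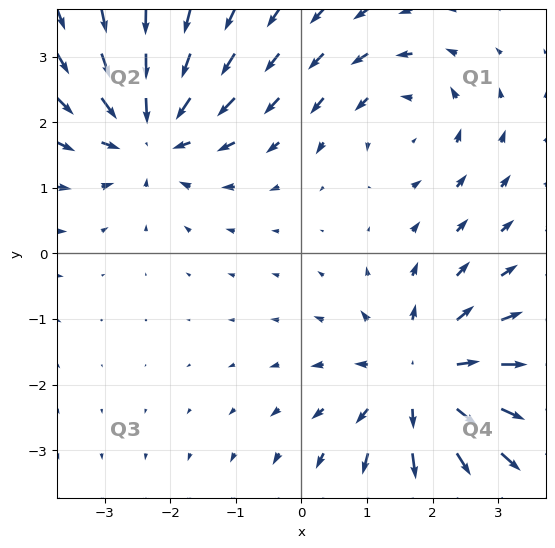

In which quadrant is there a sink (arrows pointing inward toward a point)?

The sink sits at approximately (-2.3, 1.9), which lies in quadrant Q2. The divergence there is about -4, negative as expected for a sink.

Q2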